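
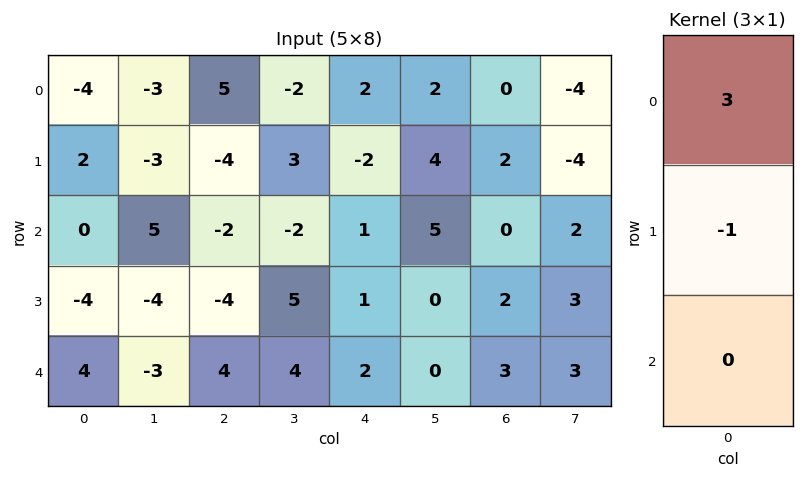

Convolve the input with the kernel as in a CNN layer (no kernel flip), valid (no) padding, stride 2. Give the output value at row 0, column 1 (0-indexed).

The receptive field on the input at this output position is [5 / -4 / -2]. Elementwise product with the kernel and sum: 5·3 + -4·-1.

19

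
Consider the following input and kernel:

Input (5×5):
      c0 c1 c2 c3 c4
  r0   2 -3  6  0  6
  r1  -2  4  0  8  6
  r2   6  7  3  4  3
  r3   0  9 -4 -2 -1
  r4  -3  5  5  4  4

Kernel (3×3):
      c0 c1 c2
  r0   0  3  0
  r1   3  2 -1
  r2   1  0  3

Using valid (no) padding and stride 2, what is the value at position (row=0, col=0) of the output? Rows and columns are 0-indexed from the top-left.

8

The receptive field on the input at this output position is [2 -3 6 / -2 4 0 / 6 7 3]. Elementwise product with the kernel and sum: -3·3 + -2·3 + 4·2 + 0·-1 + 6·1 + 3·3.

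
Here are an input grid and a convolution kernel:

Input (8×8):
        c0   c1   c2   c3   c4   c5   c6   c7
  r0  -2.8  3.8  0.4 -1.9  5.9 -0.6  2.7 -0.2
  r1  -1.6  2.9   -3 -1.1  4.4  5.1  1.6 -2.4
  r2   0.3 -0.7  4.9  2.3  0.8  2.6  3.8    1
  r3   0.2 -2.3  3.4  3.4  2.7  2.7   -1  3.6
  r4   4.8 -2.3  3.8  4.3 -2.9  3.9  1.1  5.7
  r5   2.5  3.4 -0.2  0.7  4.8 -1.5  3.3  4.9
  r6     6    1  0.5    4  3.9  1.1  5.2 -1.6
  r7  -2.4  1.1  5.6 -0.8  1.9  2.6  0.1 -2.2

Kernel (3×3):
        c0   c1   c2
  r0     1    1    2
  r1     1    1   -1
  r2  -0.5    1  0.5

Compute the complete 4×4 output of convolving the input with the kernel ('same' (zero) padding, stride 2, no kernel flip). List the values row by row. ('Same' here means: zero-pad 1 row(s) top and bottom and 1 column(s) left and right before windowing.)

-6.75 1.1 12.1 0.15
4.25 5.85 16.35 6.75
6.9 3.55 12.7 14.7
12.45 6.75 12.9 17.2

Output[0,0]: The receptive field on the zero-padded input at this output position is [0 0 0 / 0 -2.8 3.8 / 0 -1.6 2.9]. Elementwise product with the kernel and sum: 0·1 + 0·1 + 0·2 + 0·1 + -2.8·1 + 3.8·-1 + 0·-0.5 + -1.6·1 + 2.9·0.5.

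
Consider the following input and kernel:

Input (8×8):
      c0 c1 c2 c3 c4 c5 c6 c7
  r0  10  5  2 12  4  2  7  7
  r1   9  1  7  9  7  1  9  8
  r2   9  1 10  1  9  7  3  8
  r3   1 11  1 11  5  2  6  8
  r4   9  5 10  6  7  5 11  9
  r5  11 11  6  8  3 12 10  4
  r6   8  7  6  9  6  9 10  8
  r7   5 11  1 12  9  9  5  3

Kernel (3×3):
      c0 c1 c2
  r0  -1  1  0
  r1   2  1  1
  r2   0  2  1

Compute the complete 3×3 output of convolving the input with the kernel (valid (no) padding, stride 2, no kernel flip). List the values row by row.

Output[0,0]: The receptive field on the input at this output position is [10 5 2 / 9 1 7 / 9 1 10]. Elementwise product with the kernel and sum: 10·-1 + 5·1 + 9·2 + 1·1 + 7·1 + 1·2 + 10·1.

33 51 39
26 28 37
55 43 54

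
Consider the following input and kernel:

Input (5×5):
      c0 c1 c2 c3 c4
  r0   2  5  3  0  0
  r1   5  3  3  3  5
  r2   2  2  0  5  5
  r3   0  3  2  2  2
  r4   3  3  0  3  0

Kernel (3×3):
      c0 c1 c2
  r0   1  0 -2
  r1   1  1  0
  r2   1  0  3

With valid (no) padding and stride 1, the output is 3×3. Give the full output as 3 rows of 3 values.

6 28 24
9 8 6
8 9 -6

Output[0,0]: The receptive field on the input at this output position is [2 5 3 / 5 3 3 / 2 2 0]. Elementwise product with the kernel and sum: 2·1 + 3·-2 + 5·1 + 3·1 + 2·1 + 0·3.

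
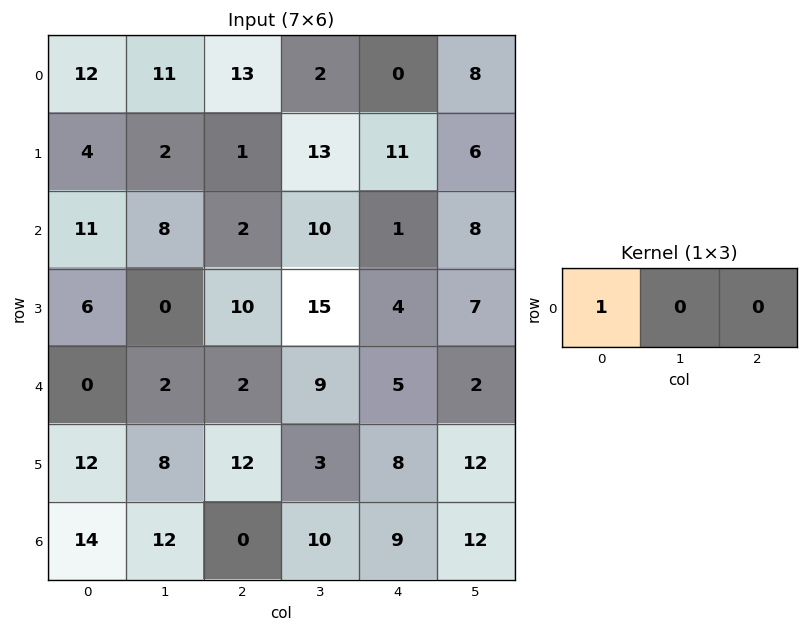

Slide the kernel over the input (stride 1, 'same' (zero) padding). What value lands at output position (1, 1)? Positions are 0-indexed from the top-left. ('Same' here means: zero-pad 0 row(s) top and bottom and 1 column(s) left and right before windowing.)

The receptive field on the zero-padded input at this output position is [4 2 1]. Elementwise product with the kernel and sum: 4·1.

4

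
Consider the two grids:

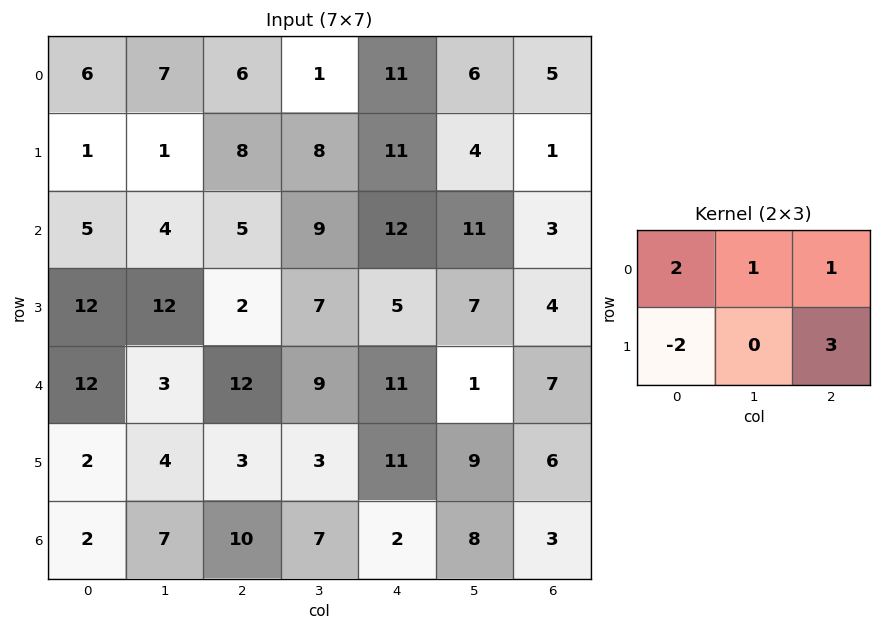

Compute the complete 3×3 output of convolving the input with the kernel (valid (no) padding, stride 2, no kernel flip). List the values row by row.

47 41 14
1 42 40
44 71 26

Output[0,0]: The receptive field on the input at this output position is [6 7 6 / 1 1 8]. Elementwise product with the kernel and sum: 6·2 + 7·1 + 6·1 + 1·-2 + 8·3.
Output[0,1]: The receptive field on the input at this output position is [6 1 11 / 8 8 11]. Elementwise product with the kernel and sum: 6·2 + 1·1 + 11·1 + 8·-2 + 11·3.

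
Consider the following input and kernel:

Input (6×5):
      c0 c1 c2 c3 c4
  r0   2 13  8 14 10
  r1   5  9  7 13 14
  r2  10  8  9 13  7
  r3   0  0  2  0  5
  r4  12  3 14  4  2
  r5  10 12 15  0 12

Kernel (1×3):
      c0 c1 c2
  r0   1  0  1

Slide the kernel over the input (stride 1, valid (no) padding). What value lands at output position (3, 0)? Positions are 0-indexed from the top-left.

The receptive field on the input at this output position is [0 0 2]. Elementwise product with the kernel and sum: 0·1 + 2·1.

2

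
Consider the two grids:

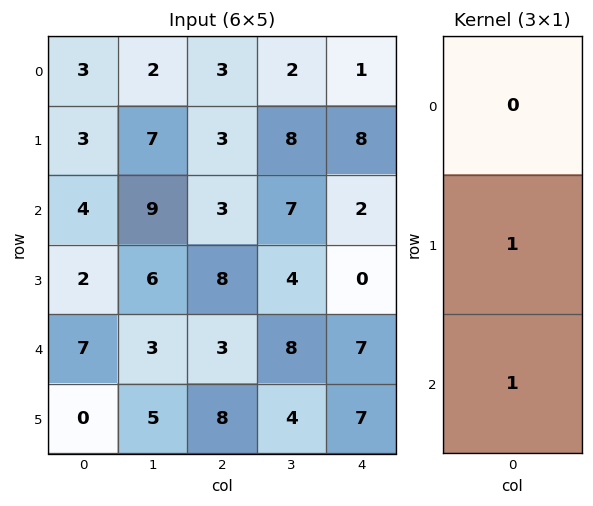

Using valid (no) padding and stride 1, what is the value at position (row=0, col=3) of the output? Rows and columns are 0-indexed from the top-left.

The receptive field on the input at this output position is [2 / 8 / 7]. Elementwise product with the kernel and sum: 8·1 + 7·1.

15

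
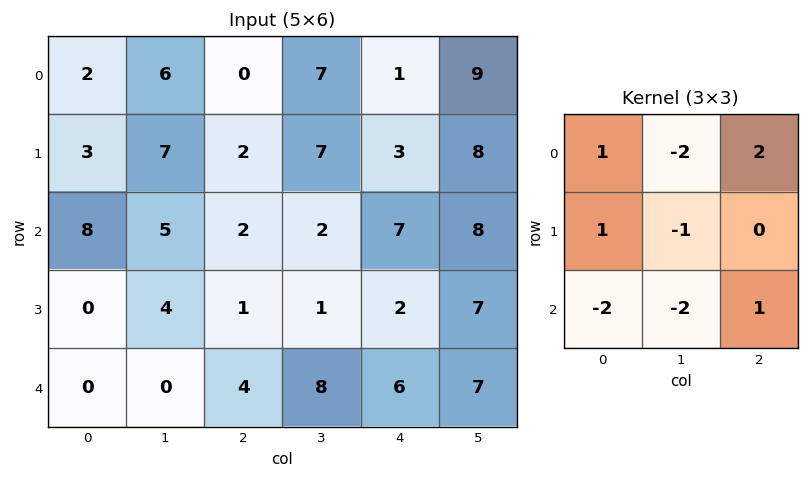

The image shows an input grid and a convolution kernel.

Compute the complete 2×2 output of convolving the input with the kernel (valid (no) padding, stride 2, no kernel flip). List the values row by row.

Output[0,0]: The receptive field on the input at this output position is [2 6 0 / 3 7 2 / 8 5 2]. Elementwise product with the kernel and sum: 2·1 + 6·-2 + 0·2 + 3·1 + 7·-1 + 8·-2 + 5·-2 + 2·1.
Output[0,1]: The receptive field on the input at this output position is [0 7 1 / 2 7 3 / 2 2 7]. Elementwise product with the kernel and sum: 0·1 + 7·-2 + 1·2 + 2·1 + 7·-1 + 2·-2 + 2·-2 + 7·1.

-38 -18
2 -6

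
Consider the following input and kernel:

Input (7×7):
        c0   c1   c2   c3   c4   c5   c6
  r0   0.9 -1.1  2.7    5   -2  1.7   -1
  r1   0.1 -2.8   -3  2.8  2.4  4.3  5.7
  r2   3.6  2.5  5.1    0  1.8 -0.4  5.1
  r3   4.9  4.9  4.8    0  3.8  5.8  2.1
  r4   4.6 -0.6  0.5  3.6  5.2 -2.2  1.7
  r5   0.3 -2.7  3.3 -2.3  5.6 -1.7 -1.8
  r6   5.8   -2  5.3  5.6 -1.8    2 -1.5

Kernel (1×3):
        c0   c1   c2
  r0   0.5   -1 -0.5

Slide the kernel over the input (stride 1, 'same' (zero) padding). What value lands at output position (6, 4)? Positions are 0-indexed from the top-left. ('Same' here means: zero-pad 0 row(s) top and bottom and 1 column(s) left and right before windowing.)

3.6

The receptive field on the zero-padded input at this output position is [5.6 -1.8 2]. Elementwise product with the kernel and sum: 5.6·0.5 + -1.8·-1 + 2·-0.5.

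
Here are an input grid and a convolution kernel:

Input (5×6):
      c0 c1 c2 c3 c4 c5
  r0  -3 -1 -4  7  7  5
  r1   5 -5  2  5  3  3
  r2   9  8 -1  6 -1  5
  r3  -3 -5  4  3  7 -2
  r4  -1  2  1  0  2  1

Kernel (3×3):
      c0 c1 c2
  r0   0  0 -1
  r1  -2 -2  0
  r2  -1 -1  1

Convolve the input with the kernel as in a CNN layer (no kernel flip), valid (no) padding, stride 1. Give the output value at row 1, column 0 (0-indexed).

The receptive field on the input at this output position is [5 -5 2 / 9 8 -1 / -3 -5 4]. Elementwise product with the kernel and sum: 2·-1 + 9·-2 + 8·-2 + -3·-1 + -5·-1 + 4·1.

-24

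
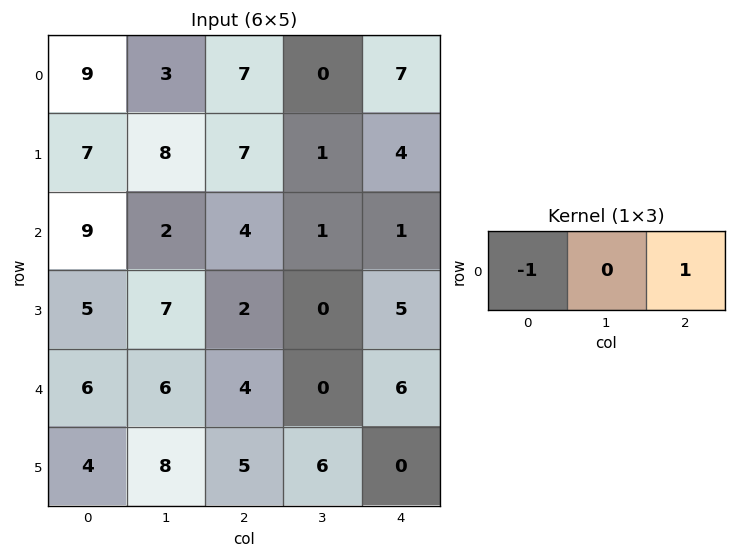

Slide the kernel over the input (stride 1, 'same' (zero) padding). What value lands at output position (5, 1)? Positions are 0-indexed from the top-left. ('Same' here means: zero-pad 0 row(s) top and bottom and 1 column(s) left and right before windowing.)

The receptive field on the zero-padded input at this output position is [4 8 5]. Elementwise product with the kernel and sum: 4·-1 + 5·1.

1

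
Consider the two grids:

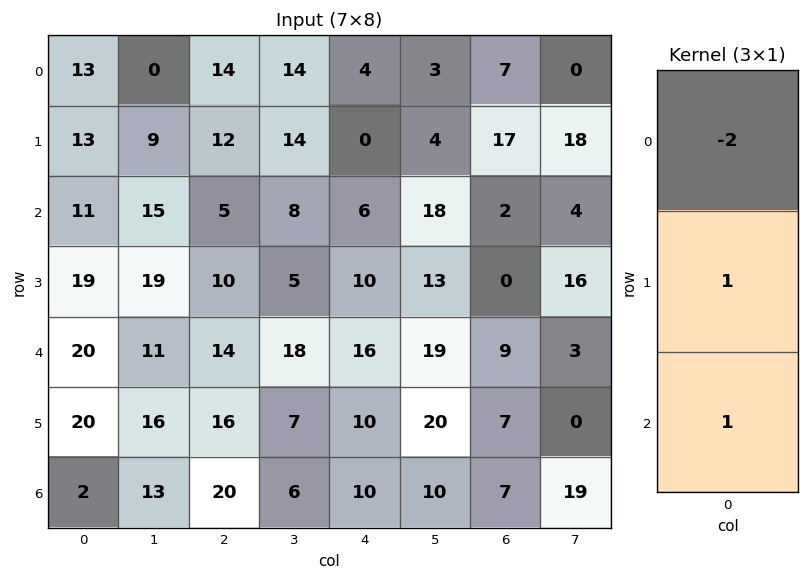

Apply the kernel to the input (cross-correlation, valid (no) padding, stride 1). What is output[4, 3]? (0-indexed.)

-23

The receptive field on the input at this output position is [18 / 7 / 6]. Elementwise product with the kernel and sum: 18·-2 + 7·1 + 6·1.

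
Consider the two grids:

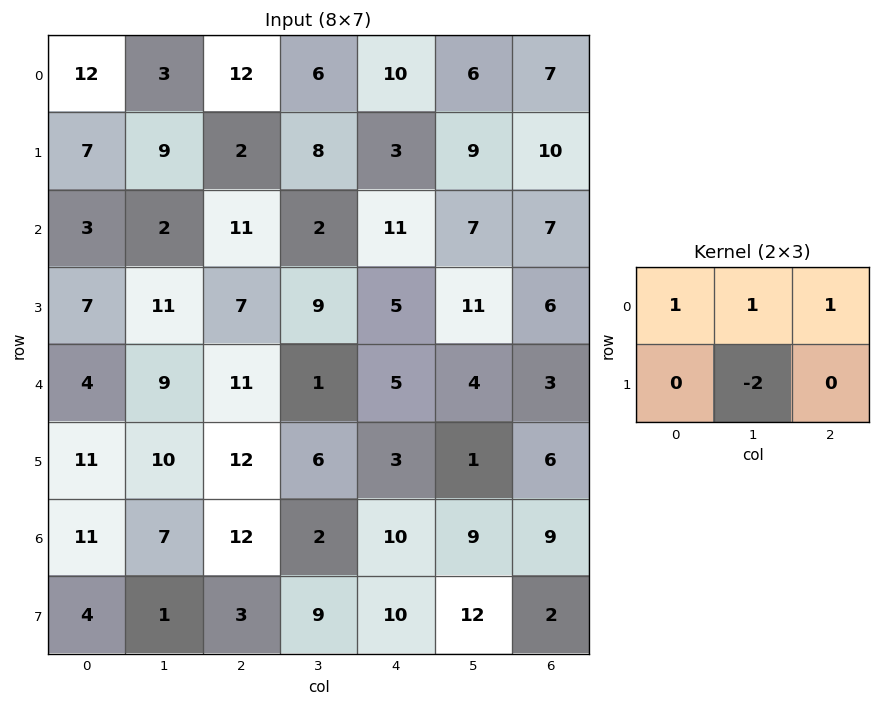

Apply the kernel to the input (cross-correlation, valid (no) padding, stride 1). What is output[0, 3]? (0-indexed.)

The receptive field on the input at this output position is [6 10 6 / 8 3 9]. Elementwise product with the kernel and sum: 6·1 + 10·1 + 6·1 + 3·-2.

16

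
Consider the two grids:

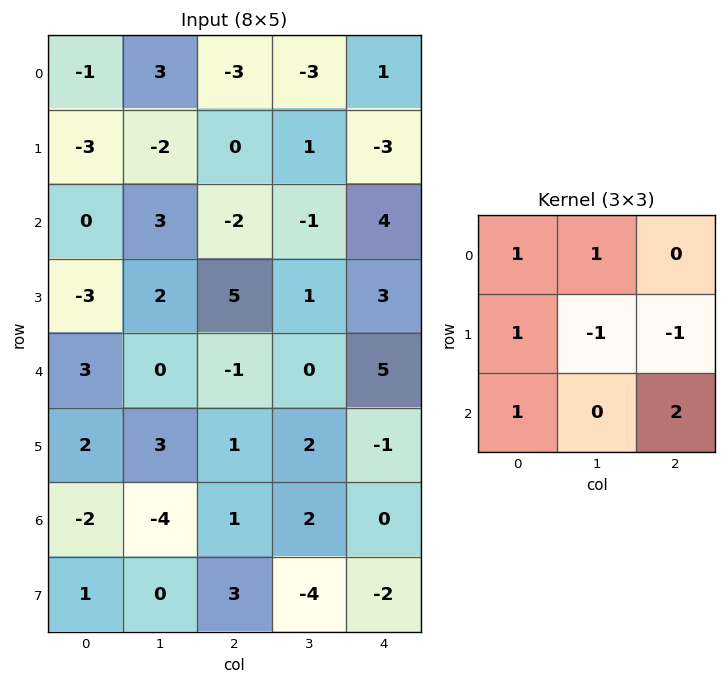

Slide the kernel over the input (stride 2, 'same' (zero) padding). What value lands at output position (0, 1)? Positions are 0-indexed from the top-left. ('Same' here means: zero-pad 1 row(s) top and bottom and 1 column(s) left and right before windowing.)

9

The receptive field on the zero-padded input at this output position is [0 0 0 / 3 -3 -3 / -2 0 1]. Elementwise product with the kernel and sum: 0·1 + 0·1 + 3·1 + -3·-1 + -3·-1 + -2·1 + 1·2.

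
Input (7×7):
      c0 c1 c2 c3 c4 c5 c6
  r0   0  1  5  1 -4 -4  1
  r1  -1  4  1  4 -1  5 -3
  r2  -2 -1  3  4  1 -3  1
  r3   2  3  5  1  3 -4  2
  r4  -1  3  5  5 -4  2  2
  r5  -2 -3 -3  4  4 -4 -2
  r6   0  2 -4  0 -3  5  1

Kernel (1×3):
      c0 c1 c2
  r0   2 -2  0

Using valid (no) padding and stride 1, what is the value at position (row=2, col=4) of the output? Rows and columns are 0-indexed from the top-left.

The receptive field on the input at this output position is [1 -3 1]. Elementwise product with the kernel and sum: 1·2 + -3·-2.

8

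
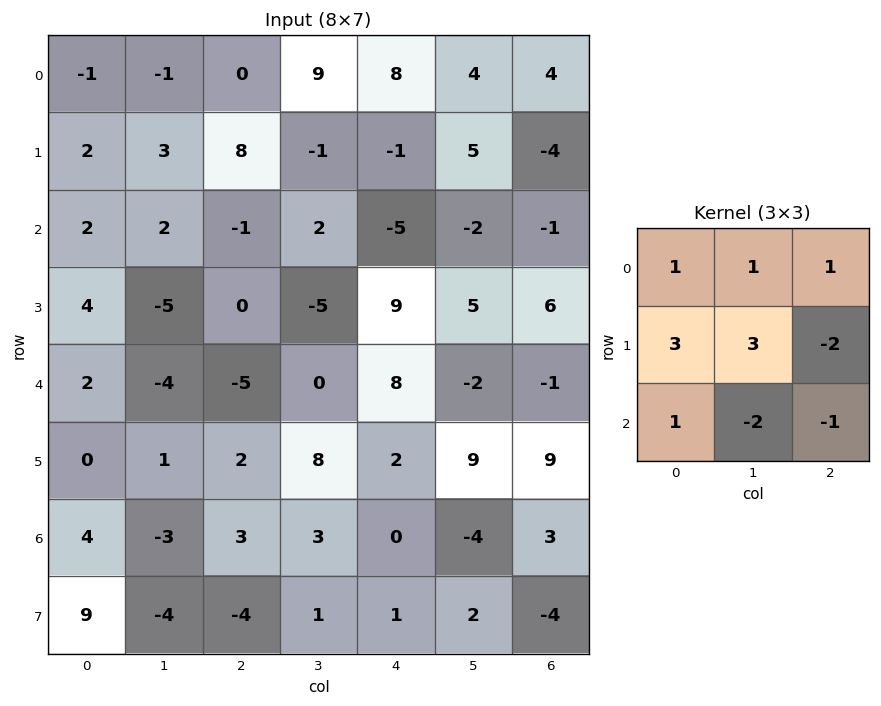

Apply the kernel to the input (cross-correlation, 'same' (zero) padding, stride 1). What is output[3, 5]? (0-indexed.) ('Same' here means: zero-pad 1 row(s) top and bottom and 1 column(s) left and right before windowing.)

35

The receptive field on the zero-padded input at this output position is [-5 -2 -1 / 9 5 6 / 8 -2 -1]. Elementwise product with the kernel and sum: -5·1 + -2·1 + -1·1 + 9·3 + 5·3 + 6·-2 + 8·1 + -2·-2 + -1·-1.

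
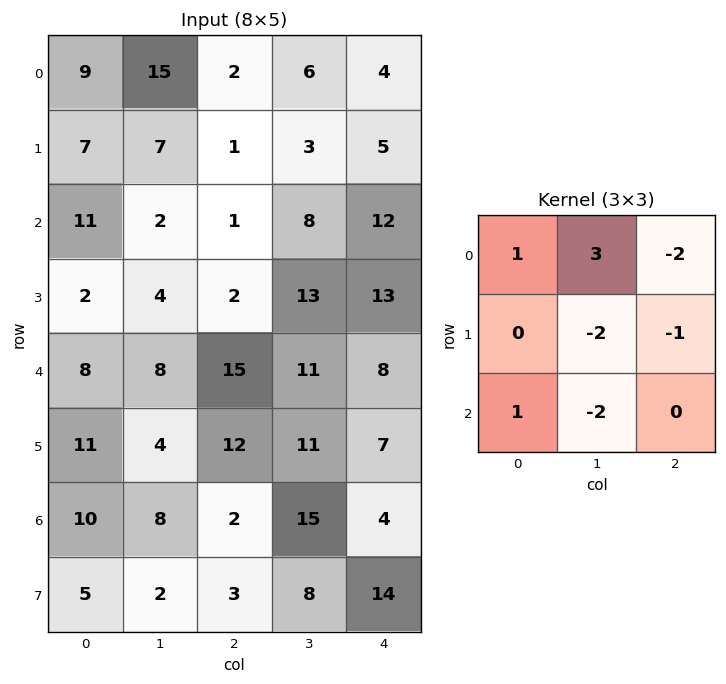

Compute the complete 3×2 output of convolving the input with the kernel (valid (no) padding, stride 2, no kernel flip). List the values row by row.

Output[0,0]: The receptive field on the input at this output position is [9 15 2 / 7 7 1 / 11 2 1]. Elementwise product with the kernel and sum: 9·1 + 15·3 + 2·-2 + 7·-2 + 1·-1 + 11·1 + 2·-2.

42 -14
-3 -45
-24 -25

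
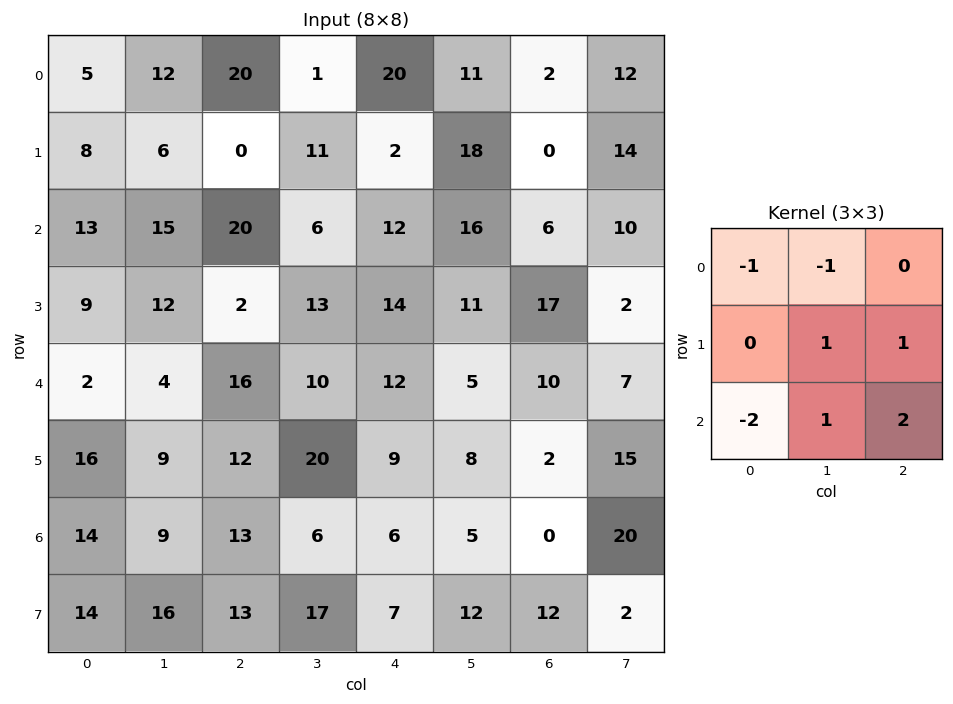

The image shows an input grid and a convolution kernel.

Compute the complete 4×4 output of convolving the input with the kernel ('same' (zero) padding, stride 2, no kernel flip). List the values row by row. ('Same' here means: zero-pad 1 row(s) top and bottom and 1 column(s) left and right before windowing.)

37 31 47 6
53 24 25 -3
31 46 -25 5
53 13 -21 2

Output[0,0]: The receptive field on the zero-padded input at this output position is [0 0 0 / 0 5 12 / 0 8 6]. Elementwise product with the kernel and sum: 0·-1 + 0·-1 + 5·1 + 12·1 + 0·-2 + 8·1 + 6·2.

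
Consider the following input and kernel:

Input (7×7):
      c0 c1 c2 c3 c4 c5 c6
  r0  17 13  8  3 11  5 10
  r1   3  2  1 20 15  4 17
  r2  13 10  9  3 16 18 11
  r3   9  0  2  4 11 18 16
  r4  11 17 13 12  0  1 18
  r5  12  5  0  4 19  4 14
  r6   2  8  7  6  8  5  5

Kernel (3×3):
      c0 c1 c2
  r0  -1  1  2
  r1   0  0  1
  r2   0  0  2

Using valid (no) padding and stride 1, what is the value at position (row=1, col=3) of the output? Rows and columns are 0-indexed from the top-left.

57

The receptive field on the input at this output position is [20 15 4 / 3 16 18 / 4 11 18]. Elementwise product with the kernel and sum: 20·-1 + 15·1 + 4·2 + 18·1 + 18·2.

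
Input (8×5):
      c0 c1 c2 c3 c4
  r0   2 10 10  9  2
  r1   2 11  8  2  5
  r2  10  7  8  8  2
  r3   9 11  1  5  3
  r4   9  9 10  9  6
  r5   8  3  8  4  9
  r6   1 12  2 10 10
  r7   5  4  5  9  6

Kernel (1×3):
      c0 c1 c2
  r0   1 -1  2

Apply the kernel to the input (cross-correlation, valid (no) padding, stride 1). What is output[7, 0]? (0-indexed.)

The receptive field on the input at this output position is [5 4 5]. Elementwise product with the kernel and sum: 5·1 + 4·-1 + 5·2.

11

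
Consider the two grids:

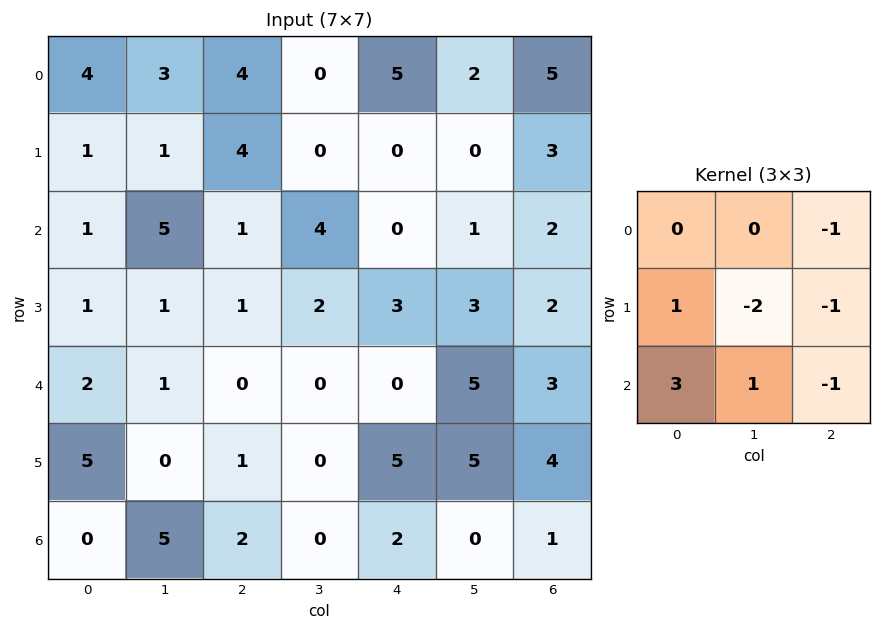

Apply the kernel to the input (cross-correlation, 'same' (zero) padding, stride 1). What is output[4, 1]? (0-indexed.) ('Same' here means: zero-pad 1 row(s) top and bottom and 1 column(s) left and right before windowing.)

The receptive field on the zero-padded input at this output position is [1 1 1 / 2 1 0 / 5 0 1]. Elementwise product with the kernel and sum: 1·-1 + 2·1 + 1·-2 + 0·-1 + 5·3 + 0·1 + 1·-1.

13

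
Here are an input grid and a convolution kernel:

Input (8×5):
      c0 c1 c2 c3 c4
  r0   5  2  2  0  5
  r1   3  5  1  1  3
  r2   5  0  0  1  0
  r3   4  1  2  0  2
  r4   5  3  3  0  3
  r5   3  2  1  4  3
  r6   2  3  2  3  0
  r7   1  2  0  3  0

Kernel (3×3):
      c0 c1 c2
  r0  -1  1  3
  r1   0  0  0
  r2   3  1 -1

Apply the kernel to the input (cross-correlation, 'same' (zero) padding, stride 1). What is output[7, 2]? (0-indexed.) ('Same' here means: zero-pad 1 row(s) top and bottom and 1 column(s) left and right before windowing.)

8

The receptive field on the zero-padded input at this output position is [3 2 3 / 2 0 3 / 0 0 0]. Elementwise product with the kernel and sum: 3·-1 + 2·1 + 3·3 + 0·3 + 0·1 + 0·-1.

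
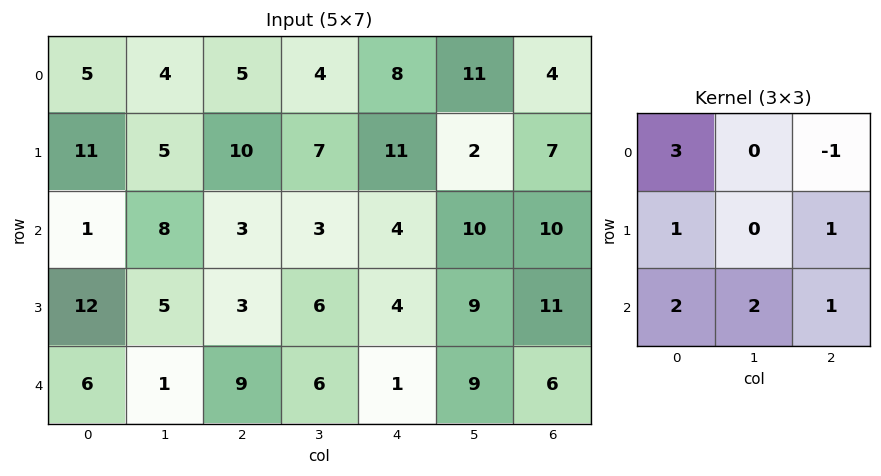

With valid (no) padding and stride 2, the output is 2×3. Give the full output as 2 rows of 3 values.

Output[0,0]: The receptive field on the input at this output position is [5 4 5 / 11 5 10 / 1 8 3]. Elementwise product with the kernel and sum: 5·3 + 5·-1 + 11·1 + 10·1 + 1·2 + 8·2 + 3·1.

52 44 76
38 43 43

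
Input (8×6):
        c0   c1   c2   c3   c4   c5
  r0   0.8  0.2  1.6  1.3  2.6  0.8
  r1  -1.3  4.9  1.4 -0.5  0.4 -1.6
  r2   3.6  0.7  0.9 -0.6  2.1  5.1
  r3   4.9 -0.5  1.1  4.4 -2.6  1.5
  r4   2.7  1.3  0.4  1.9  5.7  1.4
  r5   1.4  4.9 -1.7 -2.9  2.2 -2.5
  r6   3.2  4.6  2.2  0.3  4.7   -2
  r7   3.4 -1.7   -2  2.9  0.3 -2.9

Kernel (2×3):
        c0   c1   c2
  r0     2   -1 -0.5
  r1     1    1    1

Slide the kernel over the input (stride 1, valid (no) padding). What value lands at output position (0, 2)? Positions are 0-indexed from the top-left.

1.9

The receptive field on the input at this output position is [1.6 1.3 2.6 / 1.4 -0.5 0.4]. Elementwise product with the kernel and sum: 1.6·2 + 1.3·-1 + 2.6·-0.5 + 1.4·1 + -0.5·1 + 0.4·1.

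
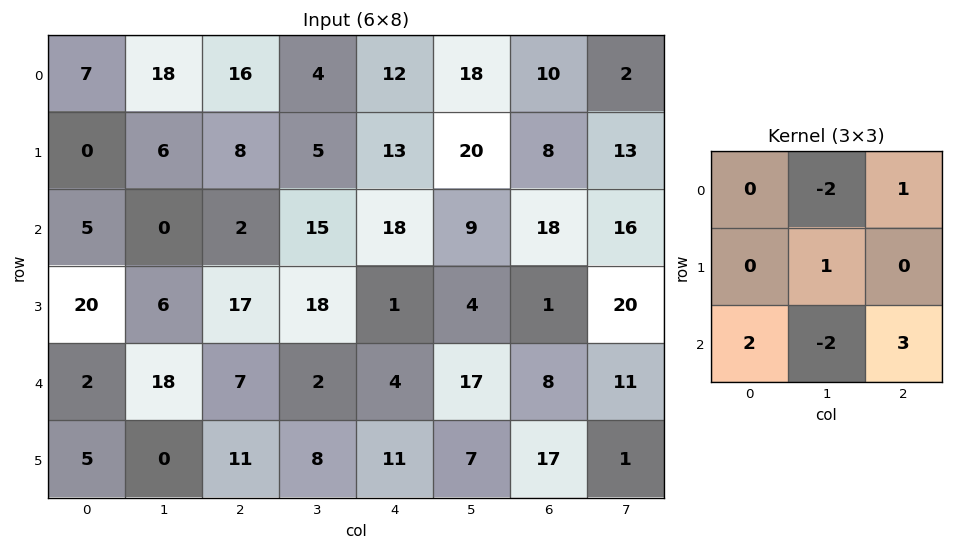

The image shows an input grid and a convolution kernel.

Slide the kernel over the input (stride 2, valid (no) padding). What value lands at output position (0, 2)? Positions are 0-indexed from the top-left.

66

The receptive field on the input at this output position is [12 18 10 / 13 20 8 / 18 9 18]. Elementwise product with the kernel and sum: 18·-2 + 10·1 + 20·1 + 18·2 + 9·-2 + 18·3.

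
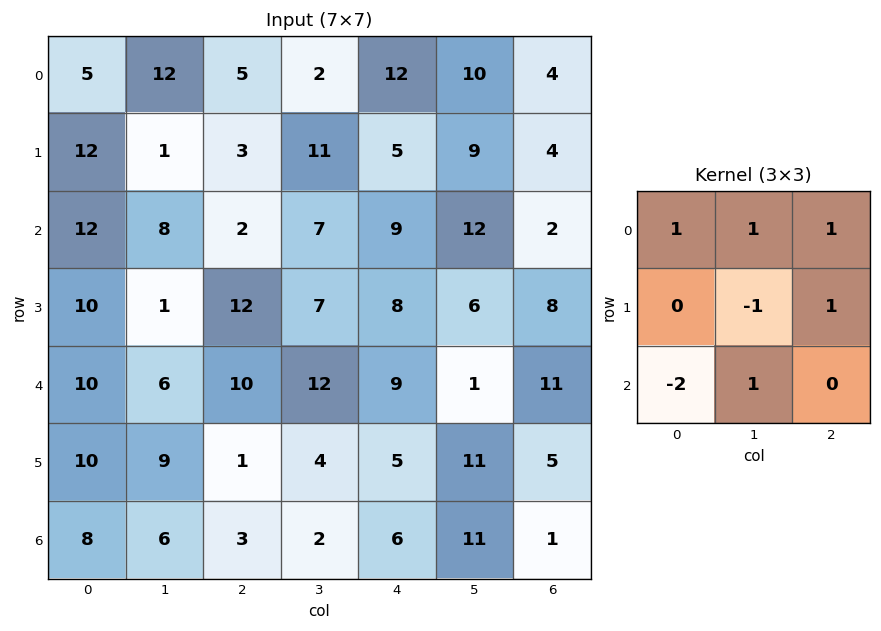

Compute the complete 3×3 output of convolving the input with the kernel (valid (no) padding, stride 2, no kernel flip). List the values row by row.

Output[0,0]: The receptive field on the input at this output position is [5 12 5 / 12 1 3 / 12 8 2]. Elementwise product with the kernel and sum: 5·1 + 12·1 + 5·1 + 1·-1 + 3·1 + 12·-2 + 8·1.

8 16 15
19 11 8
8 28 14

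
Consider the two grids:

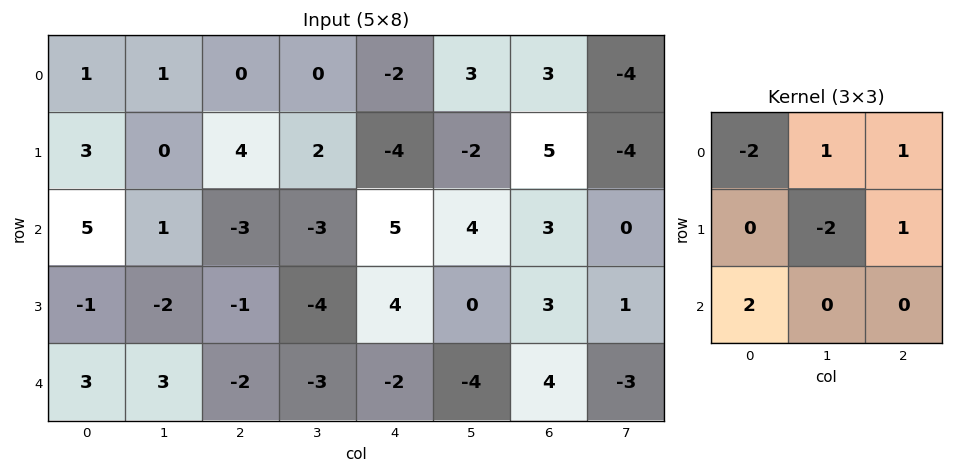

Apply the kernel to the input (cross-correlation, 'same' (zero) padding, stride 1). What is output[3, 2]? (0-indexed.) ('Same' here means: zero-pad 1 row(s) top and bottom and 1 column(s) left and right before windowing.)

The receptive field on the zero-padded input at this output position is [1 -3 -3 / -2 -1 -4 / 3 -2 -3]. Elementwise product with the kernel and sum: 1·-2 + -3·1 + -3·1 + -1·-2 + -4·1 + 3·2.

-4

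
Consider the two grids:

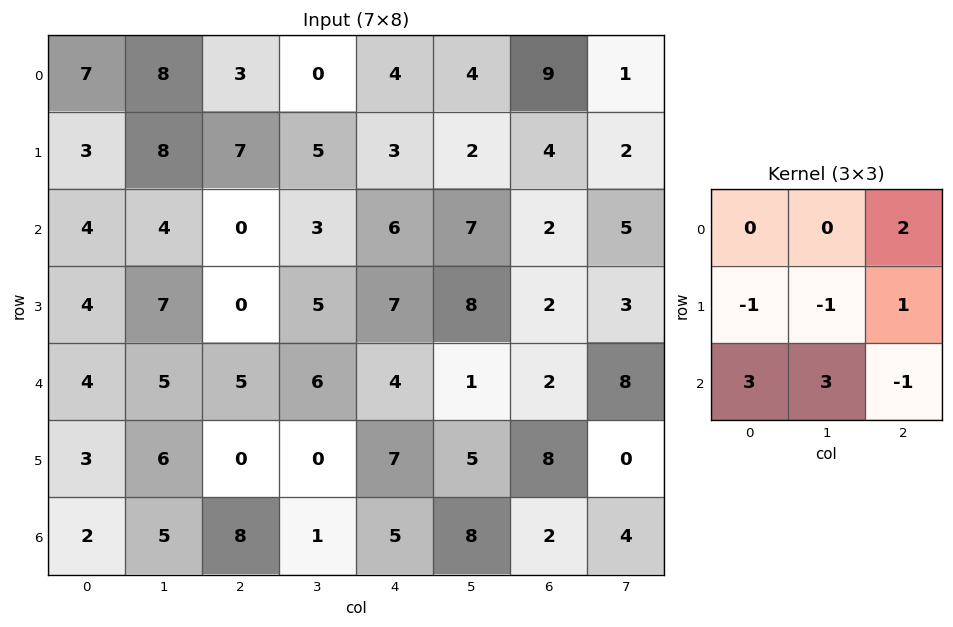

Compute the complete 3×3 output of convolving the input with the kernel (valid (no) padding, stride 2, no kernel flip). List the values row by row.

Output[0,0]: The receptive field on the input at this output position is [7 8 3 / 3 8 7 / 4 4 0]. Elementwise product with the kernel and sum: 3·2 + 3·-1 + 8·-1 + 7·1 + 4·3 + 4·3 + 0·-1.
Output[0,1]: The receptive field on the input at this output position is [3 0 4 / 7 5 3 / 0 3 6]. Elementwise product with the kernel and sum: 4·2 + 7·-1 + 5·-1 + 3·1 + 0·3 + 3·3 + 6·-1.

26 2 54
11 43 4
14 37 37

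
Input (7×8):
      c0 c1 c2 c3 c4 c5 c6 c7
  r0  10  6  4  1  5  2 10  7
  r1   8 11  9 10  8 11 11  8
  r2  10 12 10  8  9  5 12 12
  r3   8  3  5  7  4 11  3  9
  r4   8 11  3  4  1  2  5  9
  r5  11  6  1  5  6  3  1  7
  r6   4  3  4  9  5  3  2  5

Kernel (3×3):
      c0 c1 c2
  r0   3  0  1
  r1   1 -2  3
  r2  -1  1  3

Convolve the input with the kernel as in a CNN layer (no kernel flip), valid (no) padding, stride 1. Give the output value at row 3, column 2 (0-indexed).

39

The receptive field on the input at this output position is [5 7 4 / 3 4 1 / 1 5 6]. Elementwise product with the kernel and sum: 5·3 + 4·1 + 3·1 + 4·-2 + 1·3 + 1·-1 + 5·1 + 6·3.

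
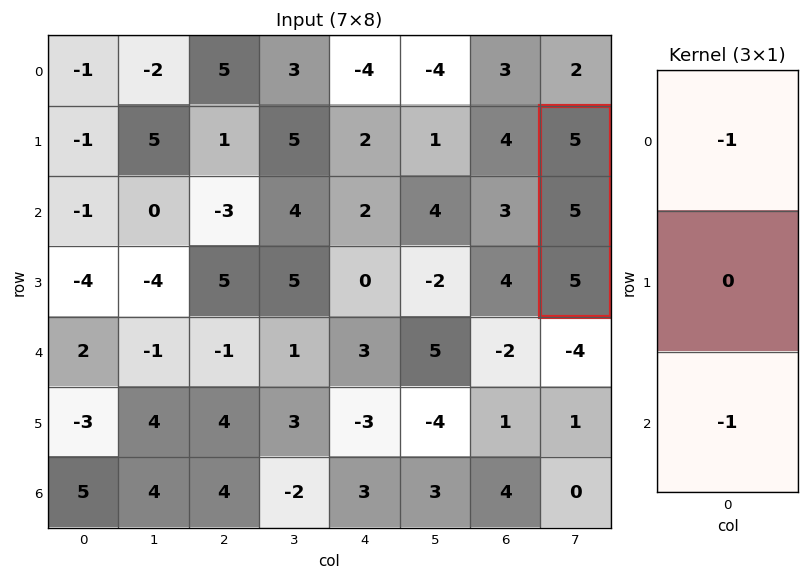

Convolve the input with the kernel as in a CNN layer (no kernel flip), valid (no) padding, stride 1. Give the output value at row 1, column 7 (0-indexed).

The receptive field on the input at this output position is [5 / 5 / 5]. Elementwise product with the kernel and sum: 5·-1 + 5·-1.

-10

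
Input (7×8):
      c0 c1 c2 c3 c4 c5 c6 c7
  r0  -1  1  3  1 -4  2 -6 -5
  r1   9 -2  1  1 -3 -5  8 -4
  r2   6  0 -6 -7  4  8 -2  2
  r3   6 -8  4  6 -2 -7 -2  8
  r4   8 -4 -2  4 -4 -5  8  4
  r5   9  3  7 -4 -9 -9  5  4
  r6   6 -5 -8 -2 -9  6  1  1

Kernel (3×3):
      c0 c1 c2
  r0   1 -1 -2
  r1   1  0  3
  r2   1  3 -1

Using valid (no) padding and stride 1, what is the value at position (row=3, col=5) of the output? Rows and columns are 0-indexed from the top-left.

-12

The receptive field on the input at this output position is [-7 -2 8 / -5 8 4 / -9 5 4]. Elementwise product with the kernel and sum: -7·1 + -2·-1 + 8·-2 + -5·1 + 4·3 + -9·1 + 5·3 + 4·-1.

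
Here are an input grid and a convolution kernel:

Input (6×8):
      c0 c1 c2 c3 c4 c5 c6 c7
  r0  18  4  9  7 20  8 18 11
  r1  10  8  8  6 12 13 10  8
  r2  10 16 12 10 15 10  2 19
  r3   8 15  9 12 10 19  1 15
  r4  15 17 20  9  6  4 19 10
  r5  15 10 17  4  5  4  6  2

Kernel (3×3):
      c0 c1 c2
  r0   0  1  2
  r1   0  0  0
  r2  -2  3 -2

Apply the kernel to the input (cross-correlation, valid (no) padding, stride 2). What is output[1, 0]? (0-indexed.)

21

The receptive field on the input at this output position is [10 16 12 / 8 15 9 / 15 17 20]. Elementwise product with the kernel and sum: 16·1 + 12·2 + 15·-2 + 17·3 + 20·-2.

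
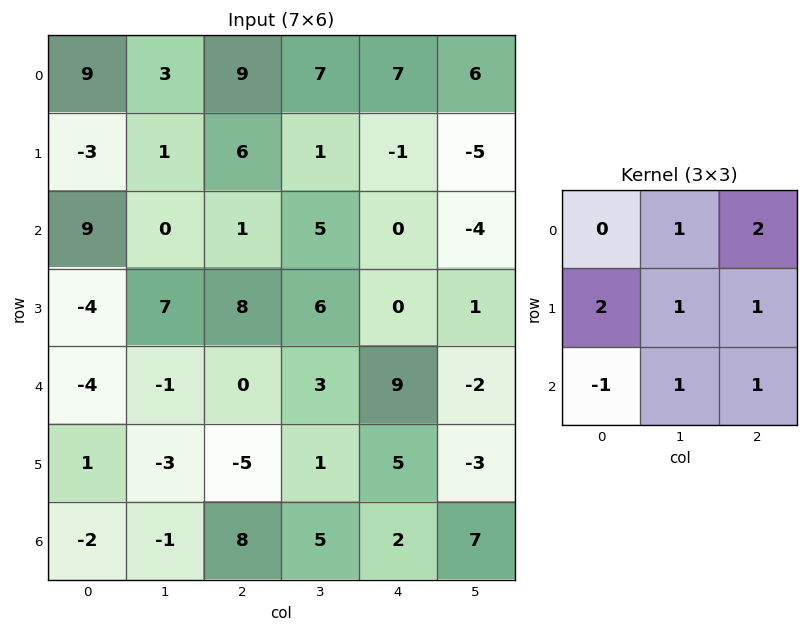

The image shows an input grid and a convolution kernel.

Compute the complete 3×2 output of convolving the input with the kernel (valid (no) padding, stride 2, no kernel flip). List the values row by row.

14 37
12 39
2 16

Output[0,0]: The receptive field on the input at this output position is [9 3 9 / -3 1 6 / 9 0 1]. Elementwise product with the kernel and sum: 3·1 + 9·2 + -3·2 + 1·1 + 6·1 + 9·-1 + 0·1 + 1·1.
Output[0,1]: The receptive field on the input at this output position is [9 7 7 / 6 1 -1 / 1 5 0]. Elementwise product with the kernel and sum: 7·1 + 7·2 + 6·2 + 1·1 + -1·1 + 1·-1 + 5·1 + 0·1.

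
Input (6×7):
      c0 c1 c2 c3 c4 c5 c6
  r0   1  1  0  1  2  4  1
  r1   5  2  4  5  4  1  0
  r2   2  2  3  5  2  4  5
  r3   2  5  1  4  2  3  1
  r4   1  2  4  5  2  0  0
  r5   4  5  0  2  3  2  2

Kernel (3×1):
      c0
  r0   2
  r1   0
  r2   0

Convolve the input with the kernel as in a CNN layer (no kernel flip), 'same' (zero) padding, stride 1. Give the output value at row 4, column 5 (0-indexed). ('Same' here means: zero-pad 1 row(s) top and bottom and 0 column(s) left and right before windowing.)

The receptive field on the zero-padded input at this output position is [3 / 0 / 2]. Elementwise product with the kernel and sum: 3·2.

6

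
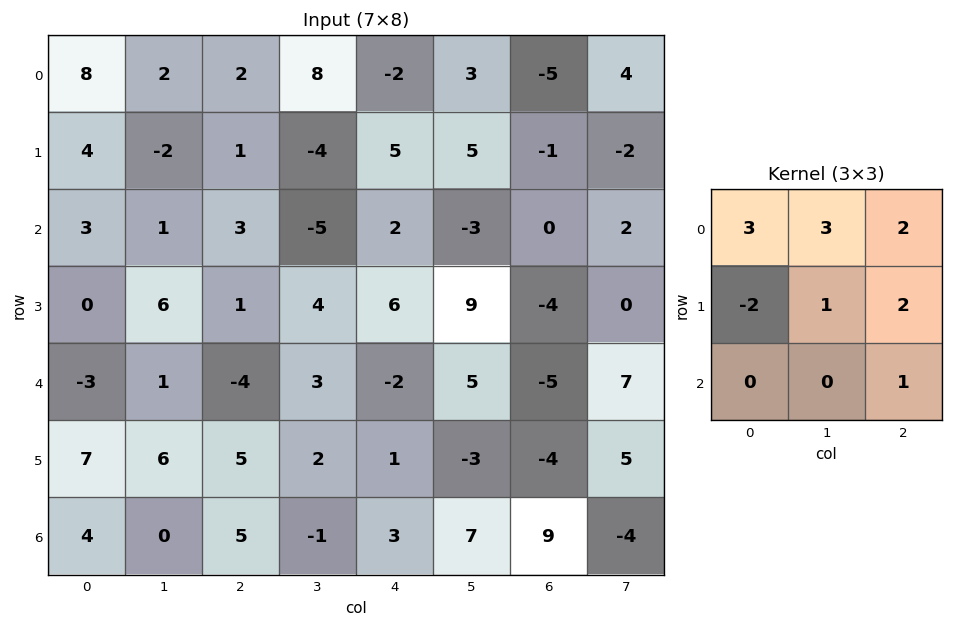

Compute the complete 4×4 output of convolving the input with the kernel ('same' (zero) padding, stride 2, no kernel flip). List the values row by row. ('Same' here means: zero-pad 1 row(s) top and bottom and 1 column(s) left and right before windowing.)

Output[0,0]: The receptive field on the zero-padded input at this output position is [0 0 0 / 0 8 2 / 0 4 -2]. Elementwise product with the kernel and sum: 0·3 + 0·3 + 0·2 + 0·-2 + 8·1 + 2·2 + -2·1.
Output[0,1]: The receptive field on the zero-padded input at this output position is [0 0 0 / 2 2 8 / -2 1 -4]. Elementwise product with the kernel and sum: 0·3 + 0·3 + 0·2 + 2·-2 + 2·1 + 8·2 + -4·1.

10 10 -7 -5
19 -16 28 18
17 31 47 19
37 40 22 -24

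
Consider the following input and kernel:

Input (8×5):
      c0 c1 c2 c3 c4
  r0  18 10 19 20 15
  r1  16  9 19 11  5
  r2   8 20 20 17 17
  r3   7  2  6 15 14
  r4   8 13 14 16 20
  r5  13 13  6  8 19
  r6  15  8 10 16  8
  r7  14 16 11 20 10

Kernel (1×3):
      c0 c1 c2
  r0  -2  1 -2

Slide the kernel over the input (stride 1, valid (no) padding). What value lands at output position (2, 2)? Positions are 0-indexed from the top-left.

The receptive field on the input at this output position is [20 17 17]. Elementwise product with the kernel and sum: 20·-2 + 17·1 + 17·-2.

-57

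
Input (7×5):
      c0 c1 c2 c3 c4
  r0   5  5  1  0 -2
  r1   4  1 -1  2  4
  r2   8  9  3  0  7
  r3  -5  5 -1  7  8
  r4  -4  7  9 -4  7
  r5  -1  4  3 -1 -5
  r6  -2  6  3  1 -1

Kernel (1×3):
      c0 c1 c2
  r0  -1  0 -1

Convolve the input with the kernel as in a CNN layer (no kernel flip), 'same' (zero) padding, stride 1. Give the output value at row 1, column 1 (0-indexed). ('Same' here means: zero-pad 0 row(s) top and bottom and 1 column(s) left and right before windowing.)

The receptive field on the zero-padded input at this output position is [4 1 -1]. Elementwise product with the kernel and sum: 4·-1 + -1·-1.

-3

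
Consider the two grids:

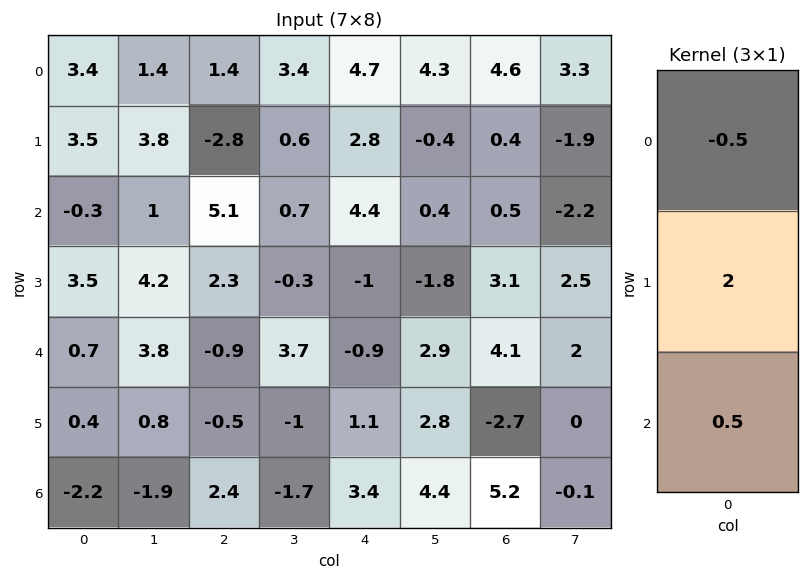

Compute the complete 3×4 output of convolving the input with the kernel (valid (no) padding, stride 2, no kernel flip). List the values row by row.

Output[0,0]: The receptive field on the input at this output position is [3.4 / 3.5 / -0.3]. Elementwise product with the kernel and sum: 3.4·-0.5 + 3.5·2 + -0.3·0.5.

5.15 -3.75 5.45 -1.25
7.5 1.6 -4.65 8
-0.65 0.65 4.35 -4.85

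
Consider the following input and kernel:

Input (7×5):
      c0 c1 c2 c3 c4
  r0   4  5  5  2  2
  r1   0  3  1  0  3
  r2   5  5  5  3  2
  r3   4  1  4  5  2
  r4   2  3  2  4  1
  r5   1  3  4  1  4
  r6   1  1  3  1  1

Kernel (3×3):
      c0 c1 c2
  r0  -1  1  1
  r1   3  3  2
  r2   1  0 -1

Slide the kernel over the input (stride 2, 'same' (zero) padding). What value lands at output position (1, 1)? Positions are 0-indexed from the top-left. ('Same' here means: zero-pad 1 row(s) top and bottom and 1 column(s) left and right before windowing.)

The receptive field on the zero-padded input at this output position is [3 1 0 / 5 5 3 / 1 4 5]. Elementwise product with the kernel and sum: 3·-1 + 1·1 + 0·1 + 5·3 + 5·3 + 3·2 + 1·1 + 5·-1.

30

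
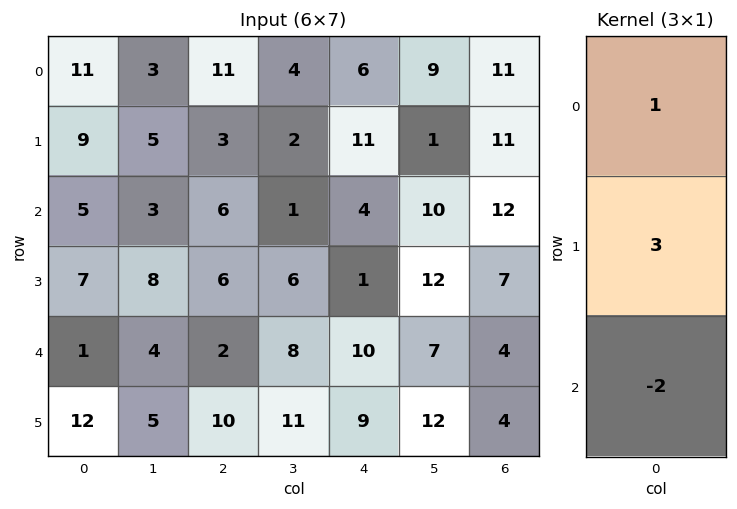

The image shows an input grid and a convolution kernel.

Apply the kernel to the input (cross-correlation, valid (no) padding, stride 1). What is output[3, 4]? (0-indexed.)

The receptive field on the input at this output position is [1 / 10 / 9]. Elementwise product with the kernel and sum: 1·1 + 10·3 + 9·-2.

13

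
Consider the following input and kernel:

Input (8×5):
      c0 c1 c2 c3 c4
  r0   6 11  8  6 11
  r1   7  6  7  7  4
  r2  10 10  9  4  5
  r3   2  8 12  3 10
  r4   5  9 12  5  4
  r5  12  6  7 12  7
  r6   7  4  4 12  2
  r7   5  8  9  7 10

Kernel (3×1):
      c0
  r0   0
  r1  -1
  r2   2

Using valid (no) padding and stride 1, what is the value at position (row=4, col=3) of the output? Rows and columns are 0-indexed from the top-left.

The receptive field on the input at this output position is [5 / 12 / 12]. Elementwise product with the kernel and sum: 12·-1 + 12·2.

12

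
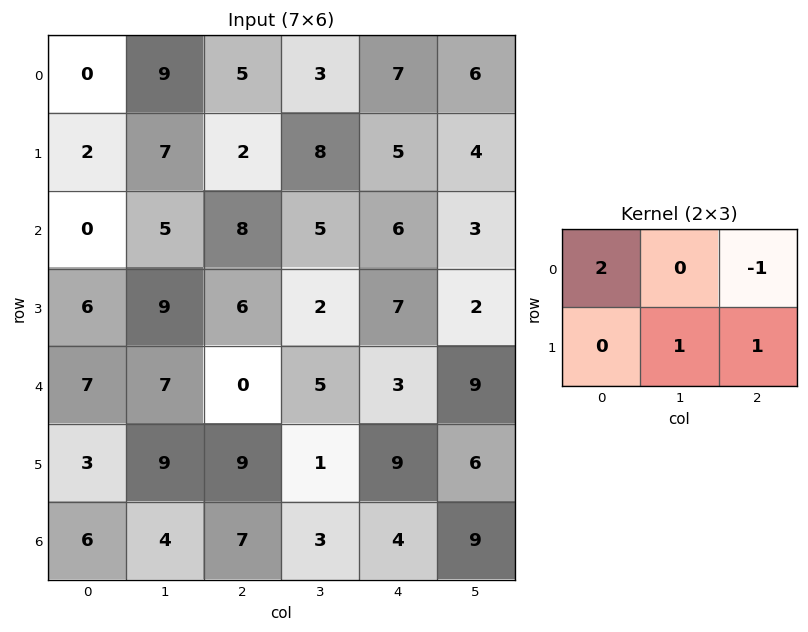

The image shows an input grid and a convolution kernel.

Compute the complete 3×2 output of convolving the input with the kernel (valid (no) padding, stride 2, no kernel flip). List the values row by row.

4 16
7 19
32 7

Output[0,0]: The receptive field on the input at this output position is [0 9 5 / 2 7 2]. Elementwise product with the kernel and sum: 0·2 + 5·-1 + 7·1 + 2·1.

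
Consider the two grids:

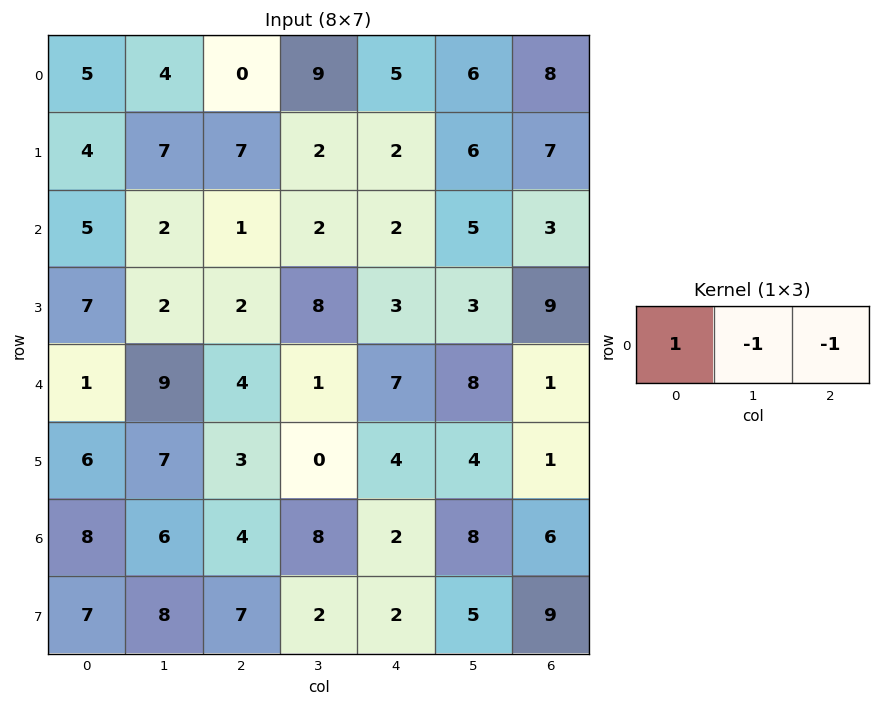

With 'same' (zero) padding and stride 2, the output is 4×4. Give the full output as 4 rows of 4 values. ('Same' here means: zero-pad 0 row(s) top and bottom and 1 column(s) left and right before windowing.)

Output[0,0]: The receptive field on the zero-padded input at this output position is [0 5 4]. Elementwise product with the kernel and sum: 0·1 + 5·-1 + 4·-1.

-9 -5 -2 -2
-7 -1 -5 2
-10 4 -14 7
-14 -6 -2 2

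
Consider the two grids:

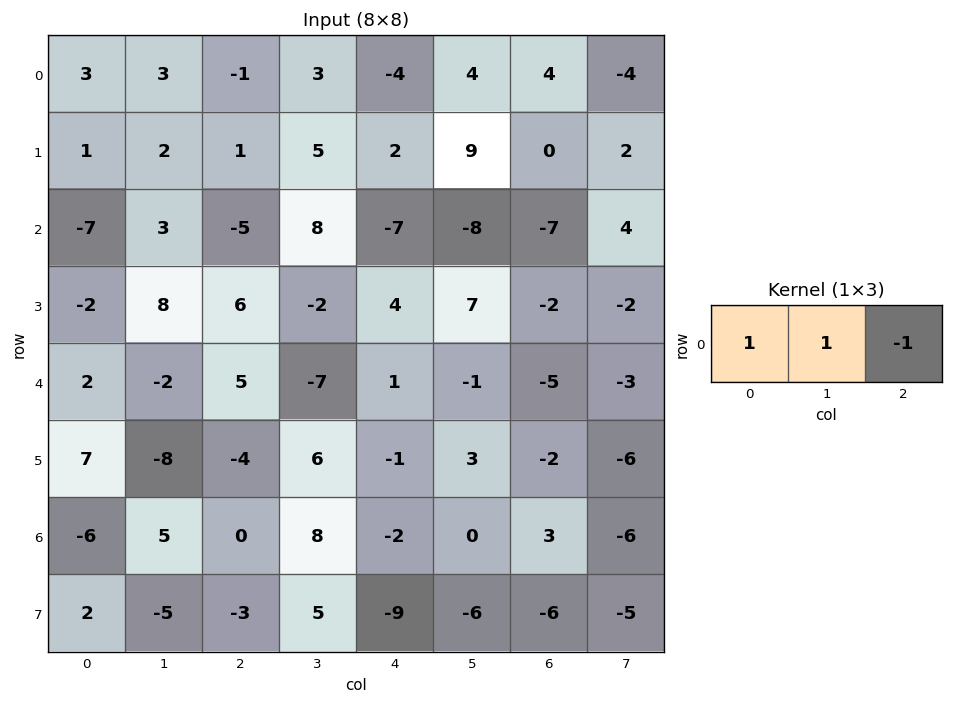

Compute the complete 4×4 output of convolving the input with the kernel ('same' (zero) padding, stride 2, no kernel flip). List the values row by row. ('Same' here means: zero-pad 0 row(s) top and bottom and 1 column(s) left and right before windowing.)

Output[0,0]: The receptive field on the zero-padded input at this output position is [0 3 3]. Elementwise product with the kernel and sum: 0·1 + 3·1 + 3·-1.

0 -1 -5 12
-10 -10 9 -19
4 10 -5 -3
-11 -3 6 9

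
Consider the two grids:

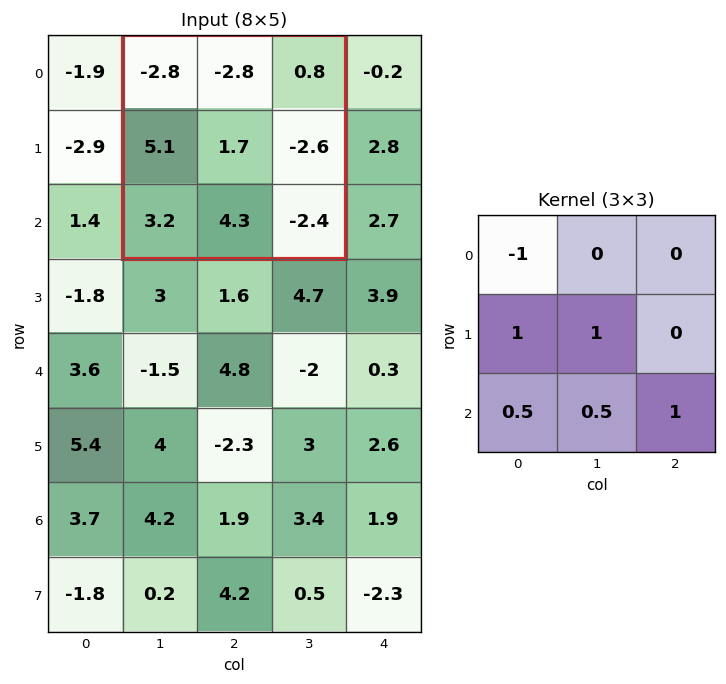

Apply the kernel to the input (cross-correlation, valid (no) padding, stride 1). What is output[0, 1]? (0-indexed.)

The receptive field on the input at this output position is [-2.8 -2.8 0.8 / 5.1 1.7 -2.6 / 3.2 4.3 -2.4]. Elementwise product with the kernel and sum: -2.8·-1 + 5.1·1 + 1.7·1 + 3.2·0.5 + 4.3·0.5 + -2.4·1.

10.95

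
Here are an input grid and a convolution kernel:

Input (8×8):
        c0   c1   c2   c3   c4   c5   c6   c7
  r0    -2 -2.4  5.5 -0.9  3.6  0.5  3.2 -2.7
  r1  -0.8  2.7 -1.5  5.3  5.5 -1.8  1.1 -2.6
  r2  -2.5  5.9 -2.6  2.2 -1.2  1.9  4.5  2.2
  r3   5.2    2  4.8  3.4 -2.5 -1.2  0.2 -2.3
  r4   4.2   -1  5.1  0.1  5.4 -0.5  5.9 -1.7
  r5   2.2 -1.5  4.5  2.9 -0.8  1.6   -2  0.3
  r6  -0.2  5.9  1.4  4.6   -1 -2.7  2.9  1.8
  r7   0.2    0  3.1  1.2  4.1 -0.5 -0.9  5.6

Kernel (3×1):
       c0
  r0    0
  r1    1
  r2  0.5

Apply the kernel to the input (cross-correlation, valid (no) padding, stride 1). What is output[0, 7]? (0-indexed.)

-1.5

The receptive field on the input at this output position is [-2.7 / -2.6 / 2.2]. Elementwise product with the kernel and sum: -2.6·1 + 2.2·0.5.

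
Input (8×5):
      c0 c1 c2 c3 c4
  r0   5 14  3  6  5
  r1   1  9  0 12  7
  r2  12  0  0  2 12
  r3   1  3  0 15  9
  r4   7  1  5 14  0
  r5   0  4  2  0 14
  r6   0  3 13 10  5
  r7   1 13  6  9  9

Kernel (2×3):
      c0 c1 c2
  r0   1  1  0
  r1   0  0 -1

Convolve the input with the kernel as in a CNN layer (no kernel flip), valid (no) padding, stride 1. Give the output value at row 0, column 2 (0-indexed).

The receptive field on the input at this output position is [3 6 5 / 0 12 7]. Elementwise product with the kernel and sum: 3·1 + 6·1 + 7·-1.

2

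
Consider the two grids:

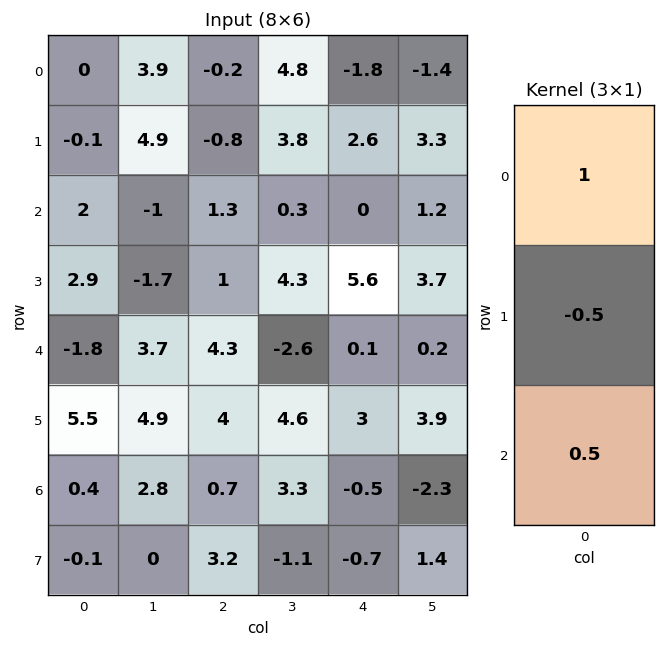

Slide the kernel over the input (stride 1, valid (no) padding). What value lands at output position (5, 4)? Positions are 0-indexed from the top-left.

2.9

The receptive field on the input at this output position is [3 / -0.5 / -0.7]. Elementwise product with the kernel and sum: 3·1 + -0.5·-0.5 + -0.7·0.5.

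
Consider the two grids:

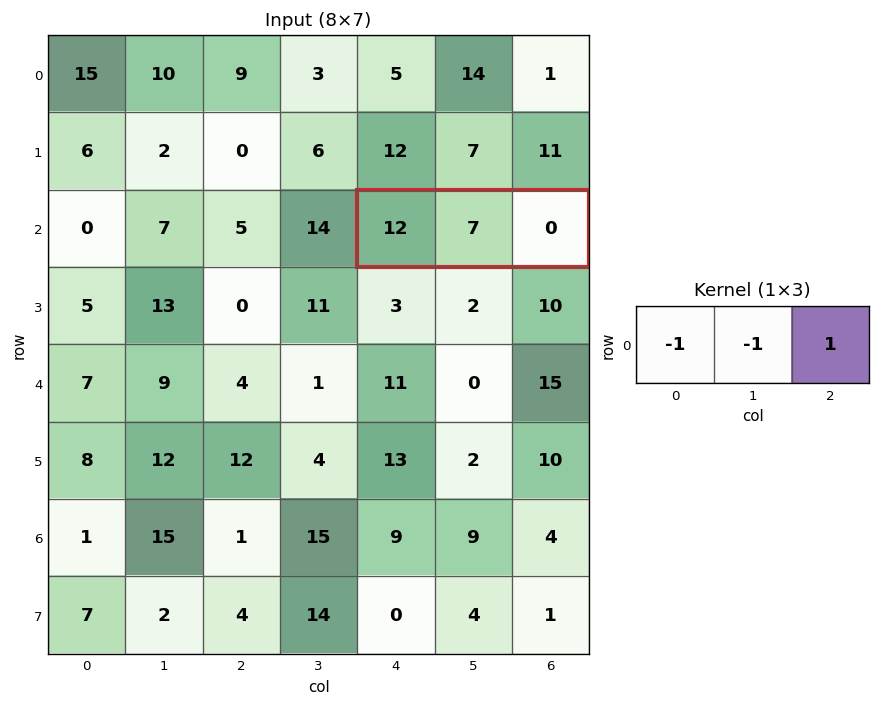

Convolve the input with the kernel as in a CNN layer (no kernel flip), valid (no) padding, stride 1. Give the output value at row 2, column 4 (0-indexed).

The receptive field on the input at this output position is [12 7 0]. Elementwise product with the kernel and sum: 12·-1 + 7·-1 + 0·1.

-19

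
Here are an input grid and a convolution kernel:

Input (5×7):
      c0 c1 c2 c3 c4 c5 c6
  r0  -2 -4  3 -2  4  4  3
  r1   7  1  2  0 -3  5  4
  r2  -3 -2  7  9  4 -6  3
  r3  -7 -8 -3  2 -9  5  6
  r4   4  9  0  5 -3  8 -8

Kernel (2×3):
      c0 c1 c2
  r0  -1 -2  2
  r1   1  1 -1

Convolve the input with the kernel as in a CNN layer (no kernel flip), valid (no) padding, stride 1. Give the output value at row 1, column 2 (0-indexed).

4

The receptive field on the input at this output position is [2 0 -3 / 7 9 4]. Elementwise product with the kernel and sum: 2·-1 + 0·-2 + -3·2 + 7·1 + 9·1 + 4·-1.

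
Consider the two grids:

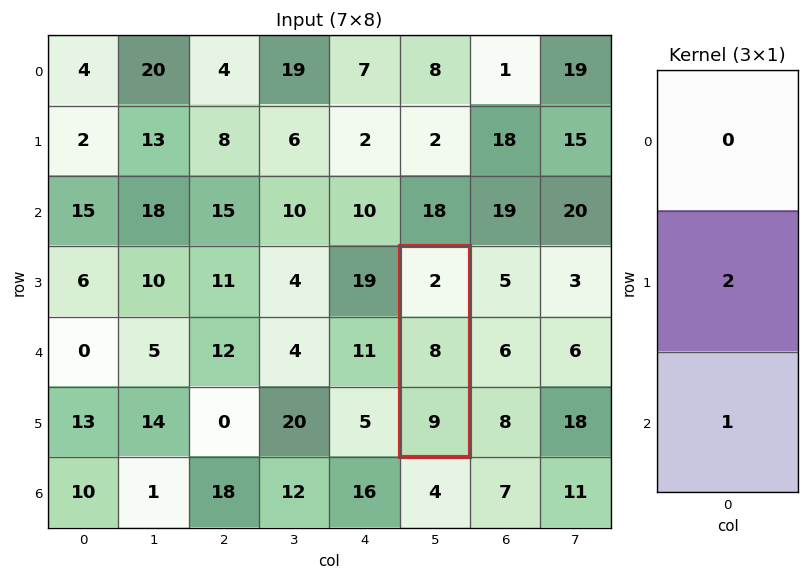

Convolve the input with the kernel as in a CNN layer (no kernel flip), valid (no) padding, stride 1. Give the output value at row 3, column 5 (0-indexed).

The receptive field on the input at this output position is [2 / 8 / 9]. Elementwise product with the kernel and sum: 8·2 + 9·1.

25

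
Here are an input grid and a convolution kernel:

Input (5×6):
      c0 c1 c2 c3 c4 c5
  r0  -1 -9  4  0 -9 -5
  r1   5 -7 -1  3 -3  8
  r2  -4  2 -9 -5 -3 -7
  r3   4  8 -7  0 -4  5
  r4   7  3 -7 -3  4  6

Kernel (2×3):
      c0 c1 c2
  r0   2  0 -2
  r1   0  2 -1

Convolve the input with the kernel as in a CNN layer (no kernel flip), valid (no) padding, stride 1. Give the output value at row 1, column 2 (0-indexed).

-3

The receptive field on the input at this output position is [-1 3 -3 / -9 -5 -3]. Elementwise product with the kernel and sum: -1·2 + -3·-2 + -5·2 + -3·-1.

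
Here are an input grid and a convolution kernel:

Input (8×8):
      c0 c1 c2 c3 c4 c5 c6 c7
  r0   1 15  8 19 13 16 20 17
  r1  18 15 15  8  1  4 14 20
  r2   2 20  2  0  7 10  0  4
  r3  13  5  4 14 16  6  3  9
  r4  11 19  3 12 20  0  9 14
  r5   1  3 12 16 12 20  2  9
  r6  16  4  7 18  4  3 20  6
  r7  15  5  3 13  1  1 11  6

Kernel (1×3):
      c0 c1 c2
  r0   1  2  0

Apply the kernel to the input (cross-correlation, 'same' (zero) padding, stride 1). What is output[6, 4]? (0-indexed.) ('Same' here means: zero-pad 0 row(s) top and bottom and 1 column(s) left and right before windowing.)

26

The receptive field on the zero-padded input at this output position is [18 4 3]. Elementwise product with the kernel and sum: 18·1 + 4·2.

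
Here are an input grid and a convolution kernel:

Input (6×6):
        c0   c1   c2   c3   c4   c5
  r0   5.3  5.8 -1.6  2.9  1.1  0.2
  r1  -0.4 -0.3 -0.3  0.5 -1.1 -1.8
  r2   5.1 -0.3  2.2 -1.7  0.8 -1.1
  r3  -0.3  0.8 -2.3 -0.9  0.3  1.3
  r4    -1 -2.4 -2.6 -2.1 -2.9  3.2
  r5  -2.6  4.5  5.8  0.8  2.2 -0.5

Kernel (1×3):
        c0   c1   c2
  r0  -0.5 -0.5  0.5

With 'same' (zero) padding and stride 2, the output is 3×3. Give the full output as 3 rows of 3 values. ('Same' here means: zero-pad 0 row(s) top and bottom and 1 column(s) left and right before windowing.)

Output[0,0]: The receptive field on the zero-padded input at this output position is [0 5.3 5.8]. Elementwise product with the kernel and sum: 0·-0.5 + 5.3·-0.5 + 5.8·0.5.
Output[0,1]: The receptive field on the zero-padded input at this output position is [5.8 -1.6 2.9]. Elementwise product with the kernel and sum: 5.8·-0.5 + -1.6·-0.5 + 2.9·0.5.

0.25 -0.65 -1.9
-2.7 -1.8 -0.1
-0.7 1.45 4.1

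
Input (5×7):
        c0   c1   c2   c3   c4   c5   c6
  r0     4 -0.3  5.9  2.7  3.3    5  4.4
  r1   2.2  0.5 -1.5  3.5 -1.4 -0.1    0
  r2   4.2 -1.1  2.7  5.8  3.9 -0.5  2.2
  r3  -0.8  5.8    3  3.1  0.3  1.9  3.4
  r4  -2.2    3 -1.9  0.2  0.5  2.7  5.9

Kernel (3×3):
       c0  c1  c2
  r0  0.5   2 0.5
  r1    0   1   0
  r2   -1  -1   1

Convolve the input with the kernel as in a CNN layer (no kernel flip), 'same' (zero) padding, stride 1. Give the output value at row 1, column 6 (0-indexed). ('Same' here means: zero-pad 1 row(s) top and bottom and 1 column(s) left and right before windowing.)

9.6

The receptive field on the zero-padded input at this output position is [5 4.4 0 / -0.1 0 0 / -0.5 2.2 0]. Elementwise product with the kernel and sum: 5·0.5 + 4.4·2 + 0·0.5 + 0·1 + -0.5·-1 + 2.2·-1 + 0·1.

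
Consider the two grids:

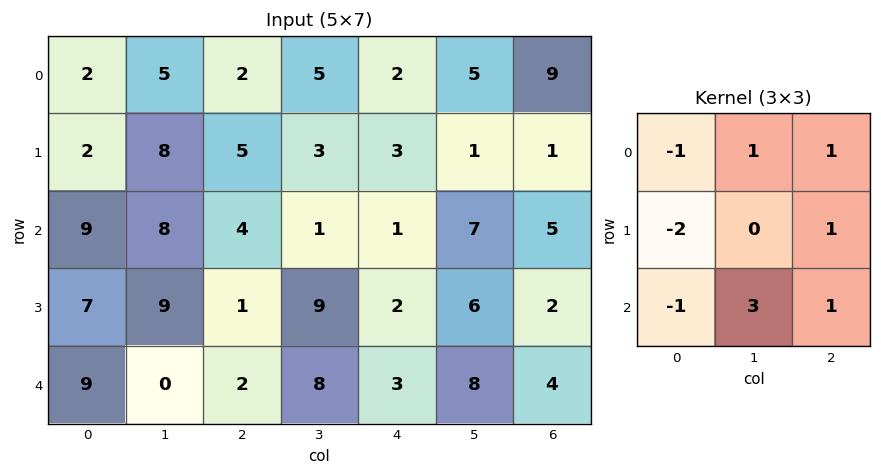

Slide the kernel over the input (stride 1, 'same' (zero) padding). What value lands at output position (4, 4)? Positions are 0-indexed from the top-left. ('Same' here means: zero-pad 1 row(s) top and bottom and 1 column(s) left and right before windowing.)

The receptive field on the zero-padded input at this output position is [9 2 6 / 8 3 8 / 0 0 0]. Elementwise product with the kernel and sum: 9·-1 + 2·1 + 6·1 + 8·-2 + 8·1 + 0·-1 + 0·3 + 0·1.

-9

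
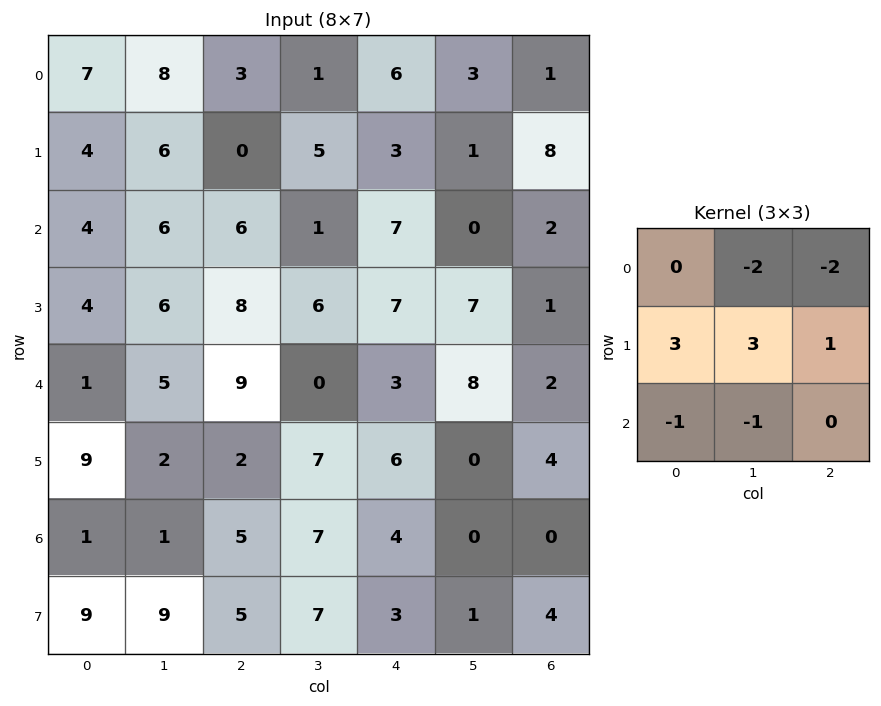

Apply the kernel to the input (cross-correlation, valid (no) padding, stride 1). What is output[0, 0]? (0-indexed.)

-2

The receptive field on the input at this output position is [7 8 3 / 4 6 0 / 4 6 6]. Elementwise product with the kernel and sum: 8·-2 + 3·-2 + 4·3 + 6·3 + 0·1 + 4·-1 + 6·-1.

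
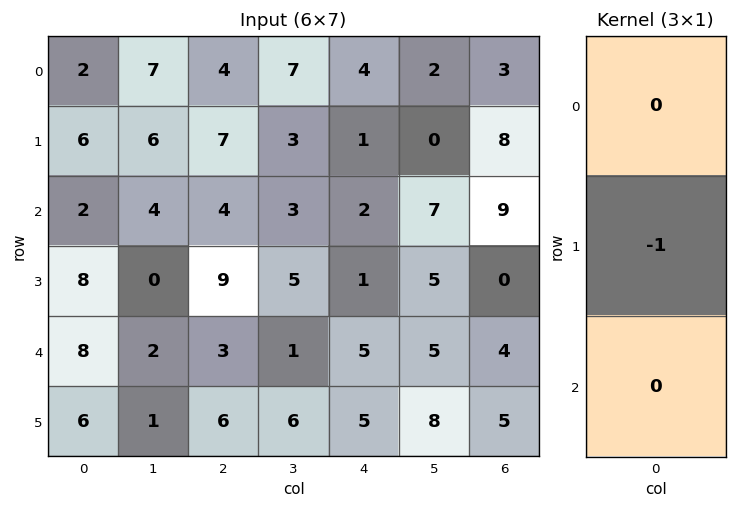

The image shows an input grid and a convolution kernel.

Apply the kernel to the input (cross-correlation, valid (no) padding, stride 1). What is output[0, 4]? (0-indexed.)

The receptive field on the input at this output position is [4 / 1 / 2]. Elementwise product with the kernel and sum: 1·-1.

-1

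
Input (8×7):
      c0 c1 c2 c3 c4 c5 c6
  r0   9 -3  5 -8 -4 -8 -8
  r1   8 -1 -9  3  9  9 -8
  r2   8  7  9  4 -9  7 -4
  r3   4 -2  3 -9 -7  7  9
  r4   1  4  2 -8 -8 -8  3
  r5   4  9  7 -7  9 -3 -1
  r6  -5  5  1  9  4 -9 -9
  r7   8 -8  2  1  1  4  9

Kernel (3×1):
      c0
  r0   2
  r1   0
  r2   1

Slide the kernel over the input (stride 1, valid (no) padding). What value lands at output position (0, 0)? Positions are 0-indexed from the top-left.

26

The receptive field on the input at this output position is [9 / 8 / 8]. Elementwise product with the kernel and sum: 9·2 + 8·1.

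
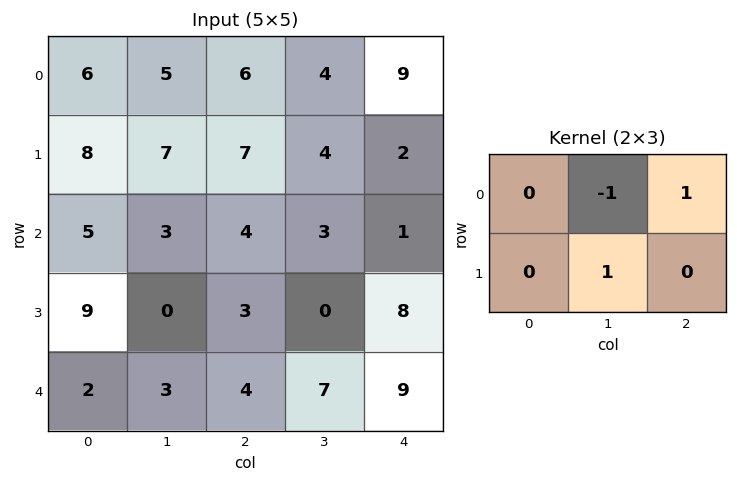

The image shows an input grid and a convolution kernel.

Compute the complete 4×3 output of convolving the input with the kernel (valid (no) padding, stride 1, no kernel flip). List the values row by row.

8 5 9
3 1 1
1 2 -2
6 1 15

Output[0,0]: The receptive field on the input at this output position is [6 5 6 / 8 7 7]. Elementwise product with the kernel and sum: 5·-1 + 6·1 + 7·1.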